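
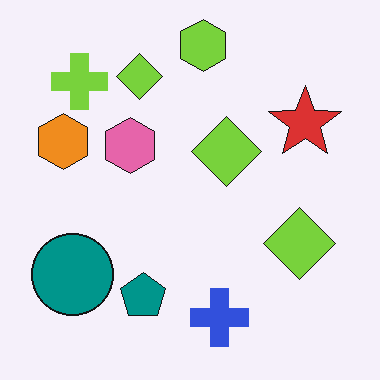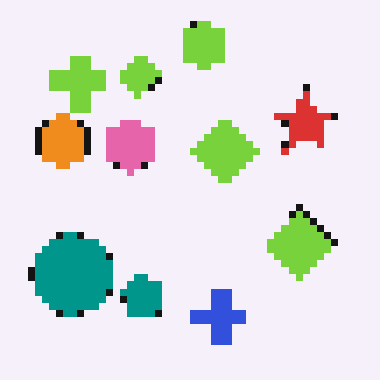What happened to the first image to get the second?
The image was pixelated into visible square blocks.

Shapes are reduced to large square blocks; fine edges and outlines are lost — a downscale-then-upscale (mosaic) effect.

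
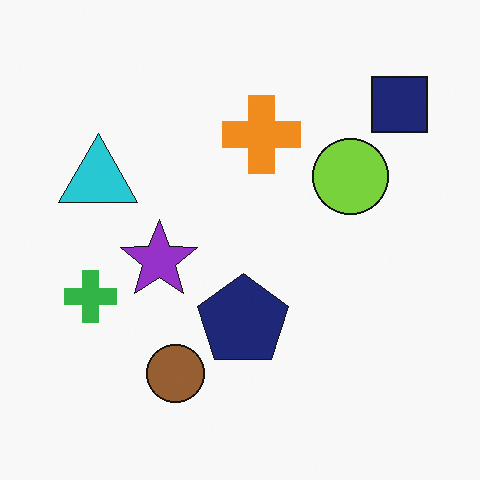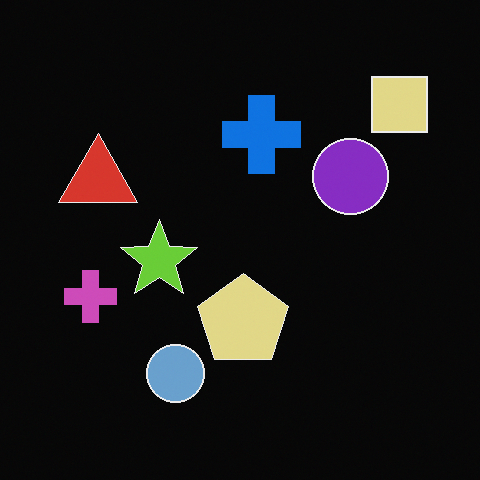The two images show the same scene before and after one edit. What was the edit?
The second image is the first color-inverted (negative).

The light background has become dark and every shape's color is its complement — a photographic negative.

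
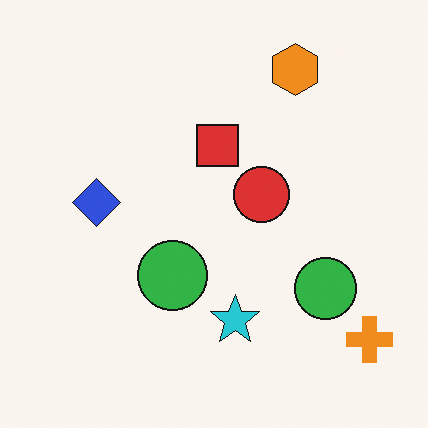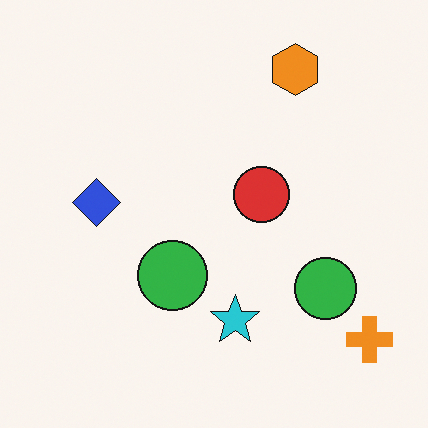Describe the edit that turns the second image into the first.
The transformation is: overlaid with an additional red square.

A red square appears in the first image that is absent from the second.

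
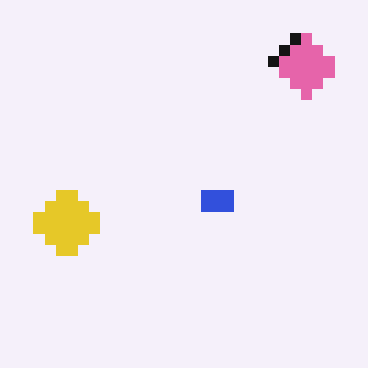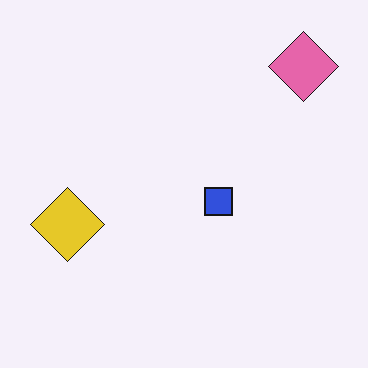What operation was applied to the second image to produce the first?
Heavily pixelated into large blocks.

Shapes are reduced to large square blocks; fine edges and outlines are lost — a downscale-then-upscale (mosaic) effect.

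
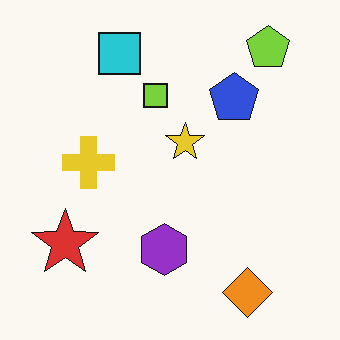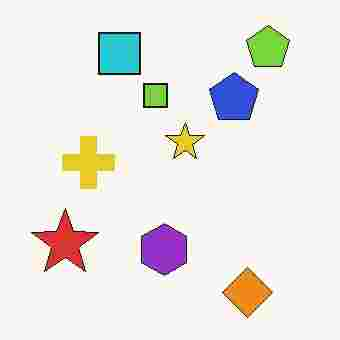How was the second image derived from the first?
The image was degraded with heavy JPEG compression.

Blocky 8×8 compression artifacts appear around shape edges and the flat background shows ringing — characteristic JPEG degradation.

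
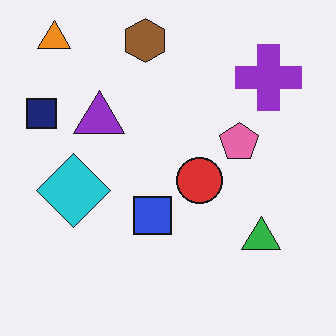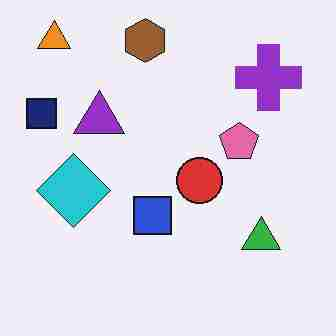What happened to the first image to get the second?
This is the original image heavily JPEG-compressed with obvious blocking artifacts.

Blocky 8×8 compression artifacts appear around shape edges and the flat background shows ringing — characteristic JPEG degradation.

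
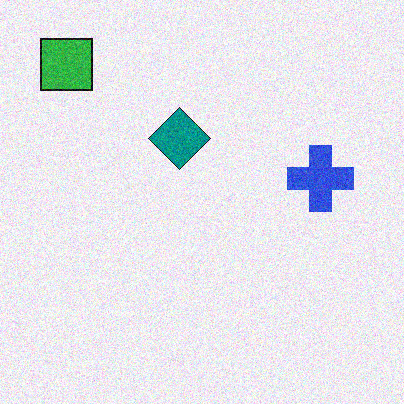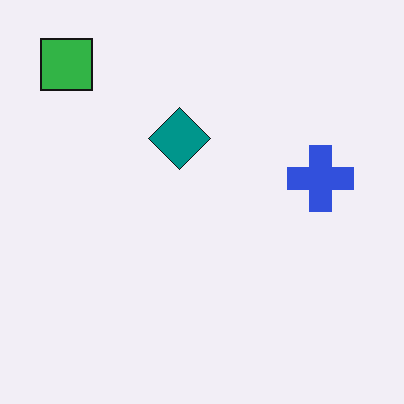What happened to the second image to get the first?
It was degraded with visible gaussian noise.

Random speckle covers the whole image, including the flat background.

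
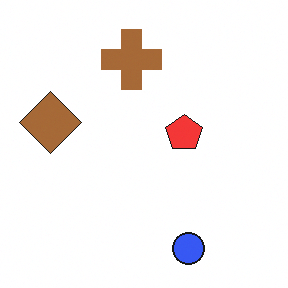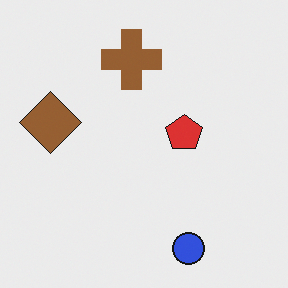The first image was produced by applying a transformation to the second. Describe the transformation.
The transformation is: brightened a little.

Every pixel — background and shapes alike — is uniformly brightened.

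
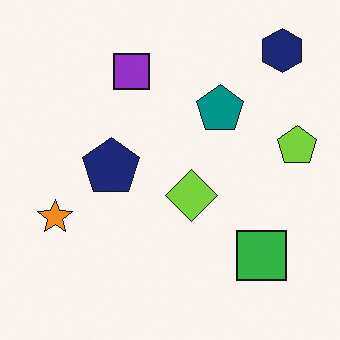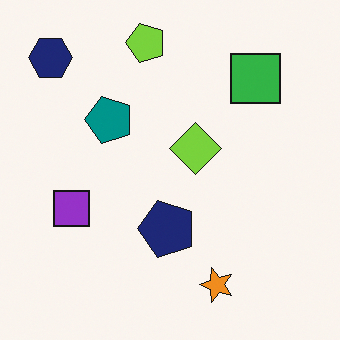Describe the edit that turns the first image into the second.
This is the original image rotated 90° counter-clockwise.

The navy hexagon sits in the top-right of the first image and the top-left of the second — consistent with a whole-image 90° counter-clockwise rotation.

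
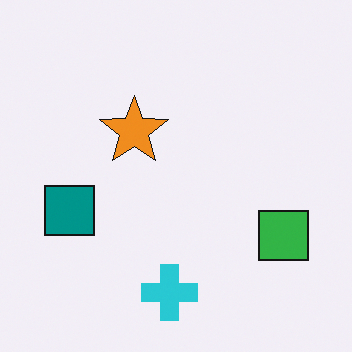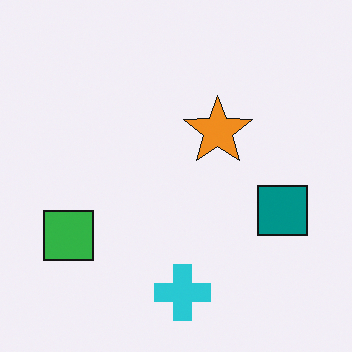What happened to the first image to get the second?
The second image is the first flipped horizontally (left ↔ right).

The green square is in the bottom-right of the first image and the bottom-left of the second — shapes on opposite sides of the vertical midline have swapped in a mirror flip.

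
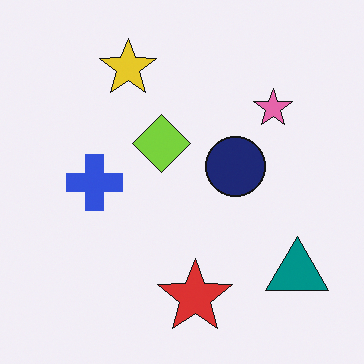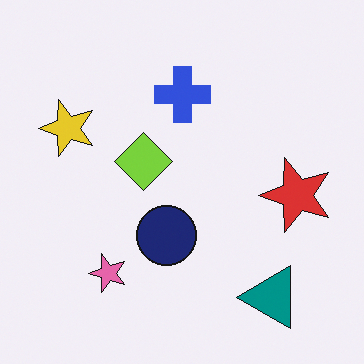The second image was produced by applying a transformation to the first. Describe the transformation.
The transformation is: transposed (reflected across the top-left ↔ bottom-right diagonal).

Shapes have swapped their row and column positions — what was in the top-right is now in the bottom-left — a diagonal reflection.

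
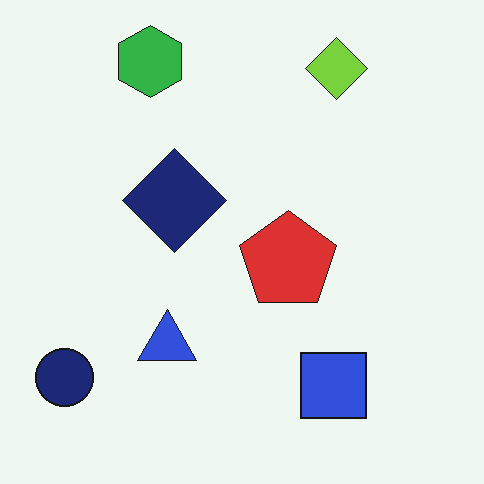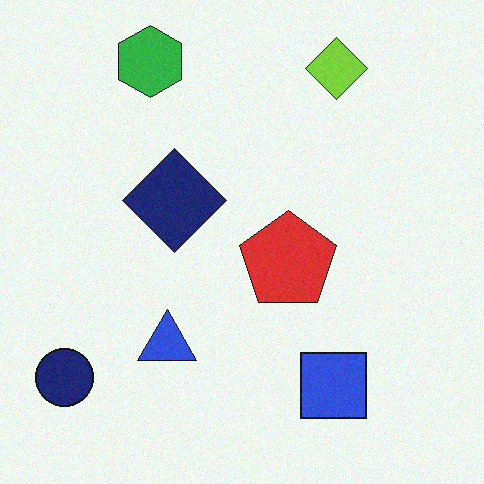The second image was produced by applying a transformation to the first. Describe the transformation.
This is the original image degraded with a light layer of grain.

Random speckle covers the whole image, including the flat background.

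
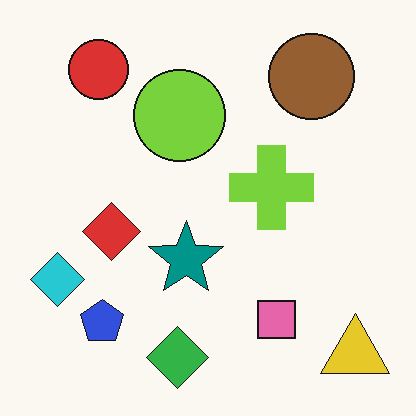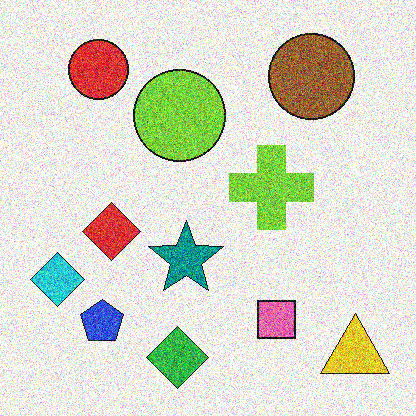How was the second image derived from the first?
Degraded with strong gaussian noise.

Random speckle covers the whole image, including the flat background.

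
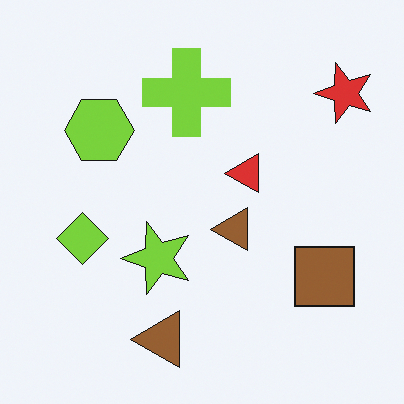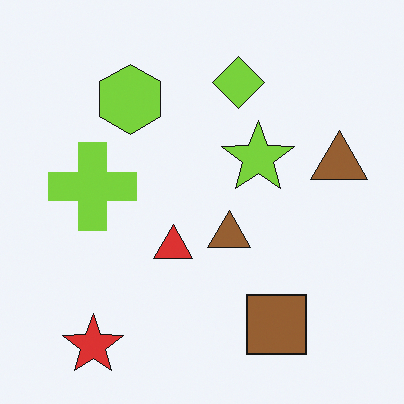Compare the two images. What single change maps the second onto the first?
The image was transposed (reflected across the top-left ↔ bottom-right diagonal).

Shapes have swapped their row and column positions — what was in the top-right is now in the bottom-left — a diagonal reflection.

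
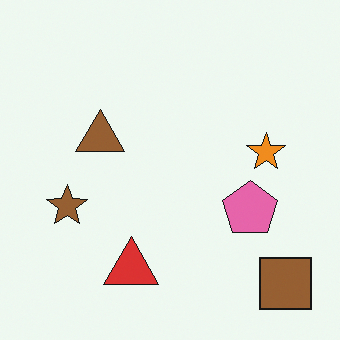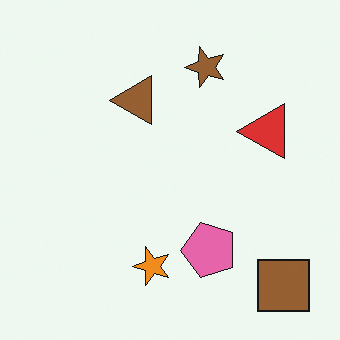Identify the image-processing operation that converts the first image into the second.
The image was transposed (reflected across the top-left ↔ bottom-right diagonal).

Shapes have swapped their row and column positions — what was in the top-right is now in the bottom-left — a diagonal reflection.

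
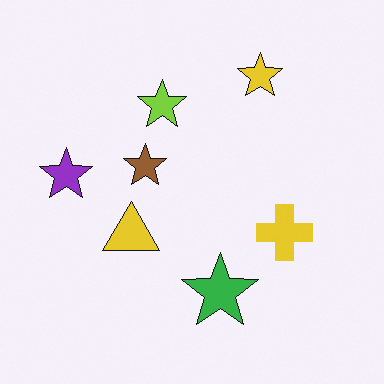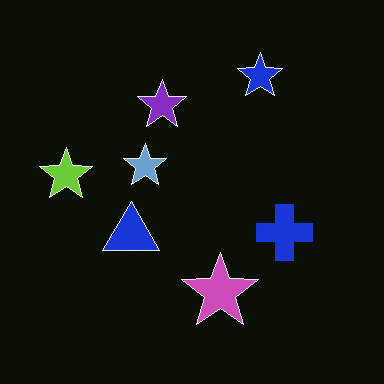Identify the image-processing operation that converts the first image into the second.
The image was color-inverted (negative).

The light background has become dark and every shape's color is its complement — a photographic negative.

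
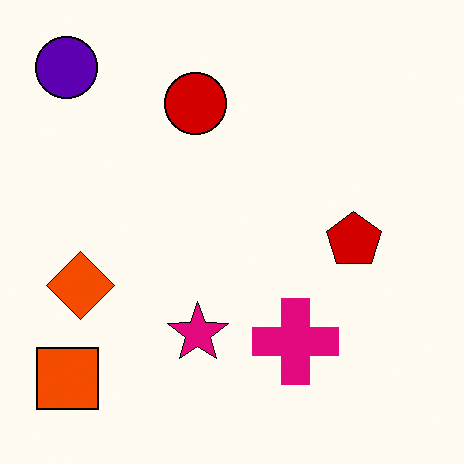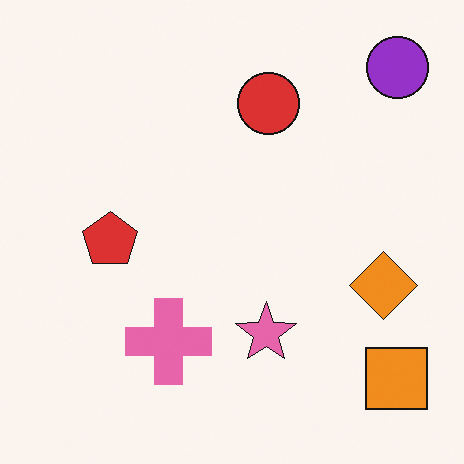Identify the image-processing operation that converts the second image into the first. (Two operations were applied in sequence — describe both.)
The transformation is: flipped horizontally (left ↔ right), then given much higher contrast.

The purple circle is in the top-right of the second image and the top-left of the first — shapes on opposite sides of the vertical midline have swapped in a mirror flip. Tones are pushed away from mid-grey across the whole image — a global contrast change.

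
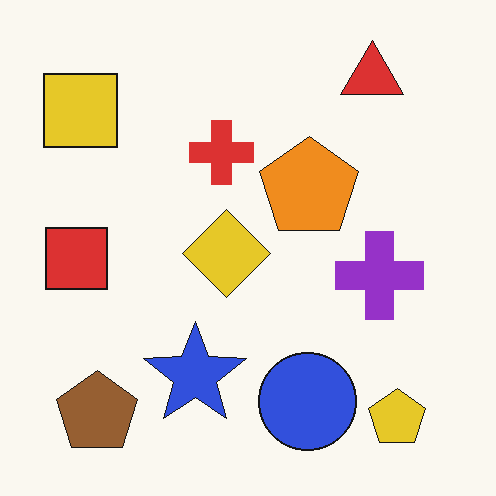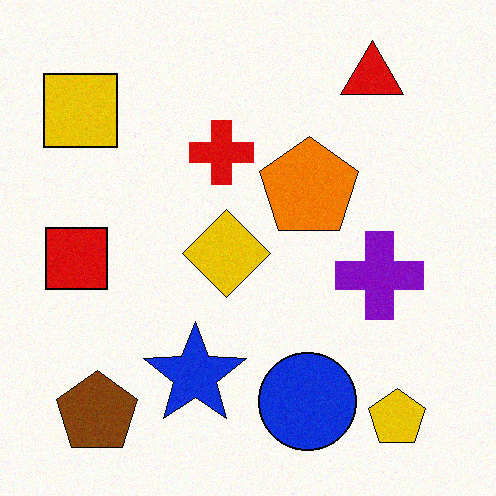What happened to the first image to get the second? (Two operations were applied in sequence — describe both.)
This is the original image given slightly increased contrast, then degraded with a light layer of grain.

Tones are pushed away from mid-grey across the whole image — a global contrast change. Random speckle covers the whole image, including the flat background.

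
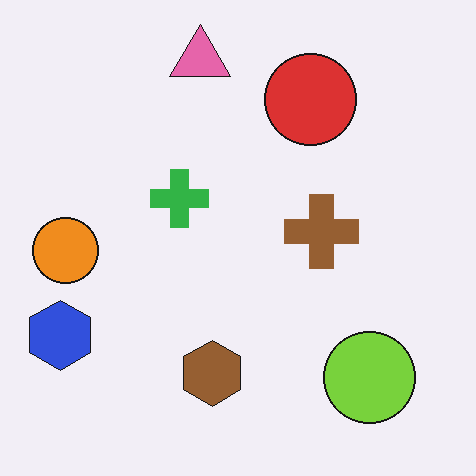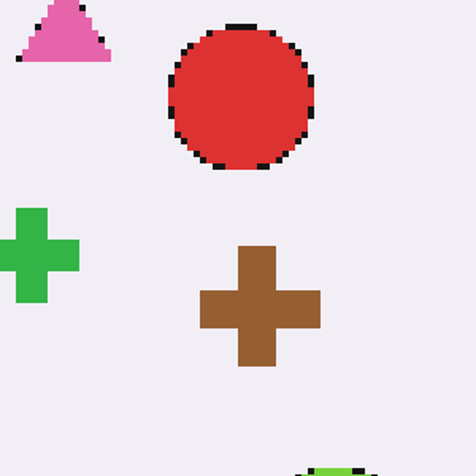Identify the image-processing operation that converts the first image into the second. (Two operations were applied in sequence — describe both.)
This is the original image mildly pixelated, then cropped slightly and scaled back up.

Shapes are reduced to large square blocks; fine edges and outlines are lost — a downscale-then-upscale (mosaic) effect. The visible shapes are larger and the field of view is narrower; shapes near the original edges may be partly or wholly outside the frame — a crop-and-rescale.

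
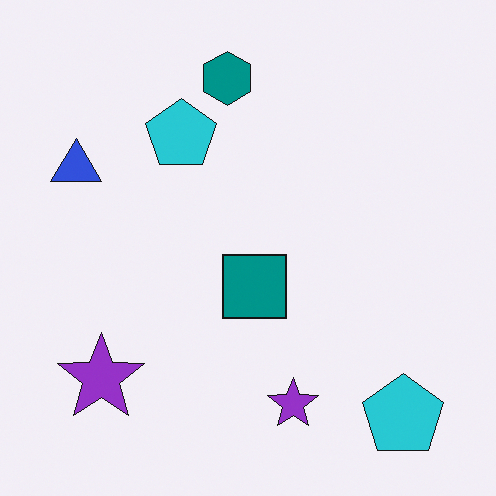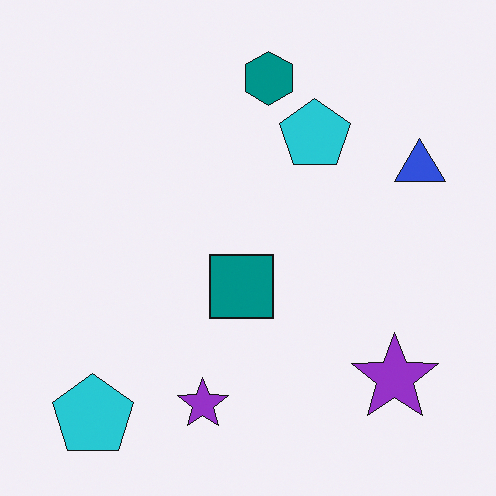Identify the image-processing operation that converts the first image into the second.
The transformation is: flipped horizontally (left ↔ right).

The blue triangle is in the left of the first image and the right of the second — shapes on opposite sides of the vertical midline have swapped in a mirror flip.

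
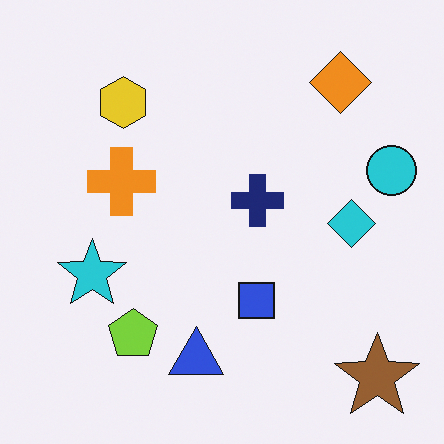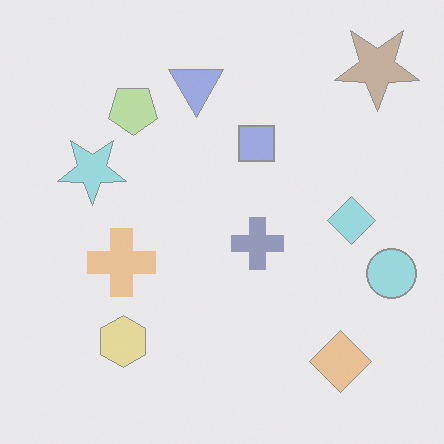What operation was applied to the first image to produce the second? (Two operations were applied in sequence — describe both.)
The image was flipped vertically (top ↔ bottom), then washed out (contrast reduced).

The brown star is in the bottom-right of the first image and the top-right of the second — shapes on opposite sides of the horizontal midline have swapped in a mirror flip. Tones are pushed toward mid-grey across the whole image — a global contrast change.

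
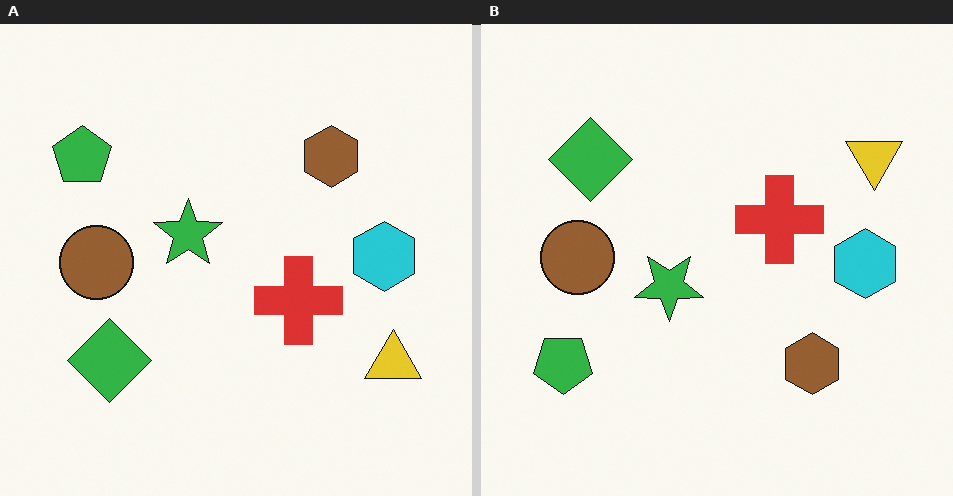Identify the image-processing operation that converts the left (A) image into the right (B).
The image was flipped vertically (top ↔ bottom).

The brown hexagon is in the top-right of the left (A) image and the bottom-right of the right (B) — shapes on opposite sides of the horizontal midline have swapped in a mirror flip.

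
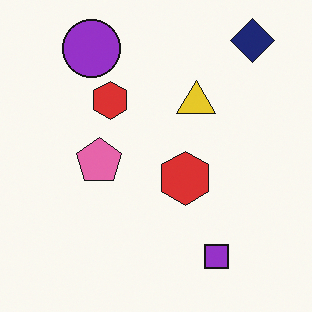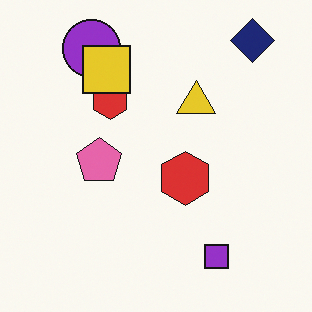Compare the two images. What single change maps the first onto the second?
This is the original image overlaid with an additional yellow square.

A yellow square appears in the second image that is absent from the first.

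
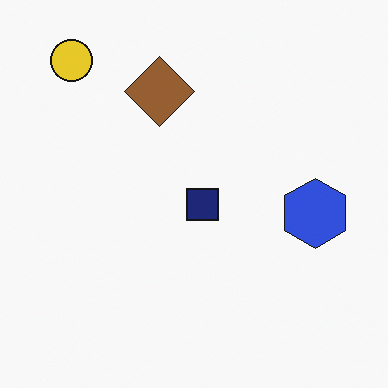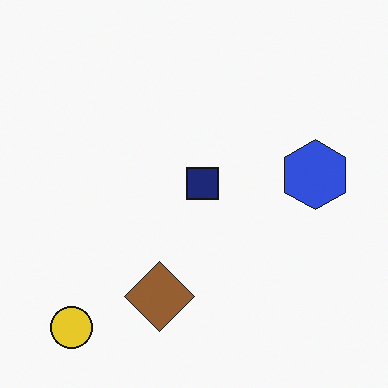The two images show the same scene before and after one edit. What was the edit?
The image was flipped vertically (top ↔ bottom).

The yellow circle is in the top-left of the first image and the bottom-left of the second — shapes on opposite sides of the horizontal midline have swapped in a mirror flip.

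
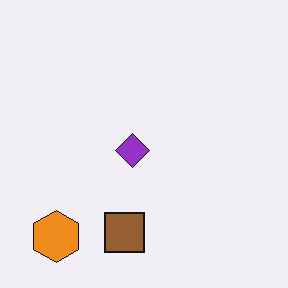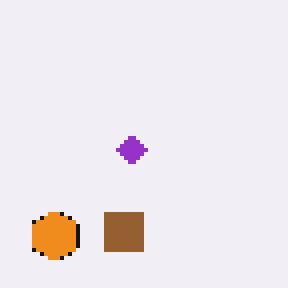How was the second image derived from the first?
This is the original image lightly pixelated (a mild mosaic effect).

Shapes are reduced to large square blocks; fine edges and outlines are lost — a downscale-then-upscale (mosaic) effect.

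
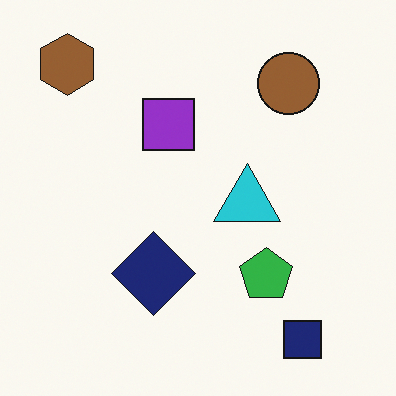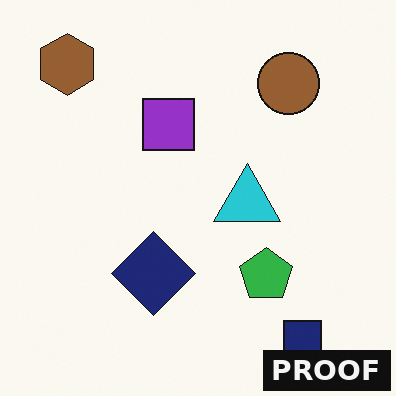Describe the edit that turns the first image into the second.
The second image is the first watermarked with the text "PROOF" in the lower-right corner.

A dark label reading "PROOF" appears in the lower-right corner.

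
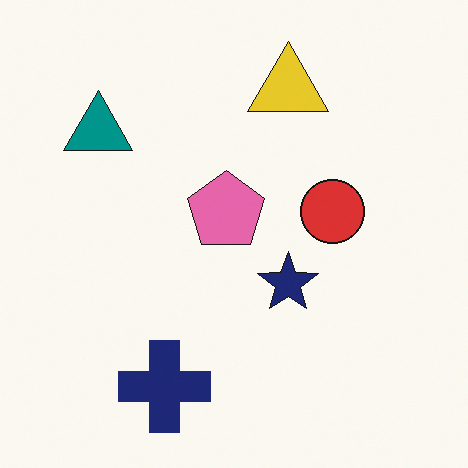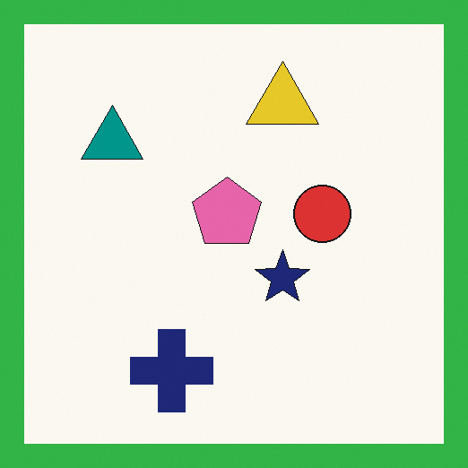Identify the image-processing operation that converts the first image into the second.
The image was framed with a green border.

A solid green frame runs around the edge of the second image, with the content slightly shrunk inside it.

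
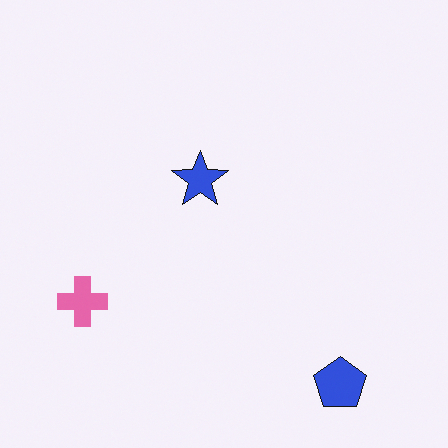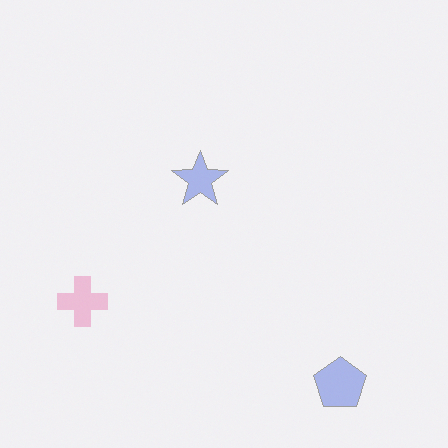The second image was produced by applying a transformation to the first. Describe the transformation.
It was washed out (contrast reduced).

Tones are pushed toward mid-grey across the whole image — a global contrast change.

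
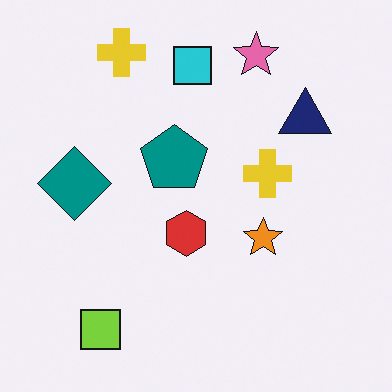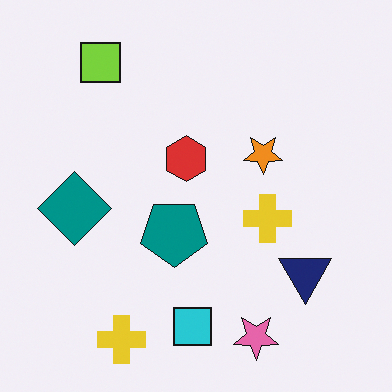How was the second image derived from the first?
This is the original image flipped vertically (top ↔ bottom).

The pink star is in the top of the first image and the bottom of the second — shapes on opposite sides of the horizontal midline have swapped in a mirror flip.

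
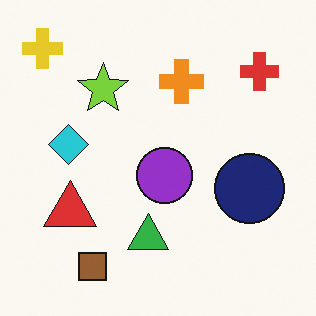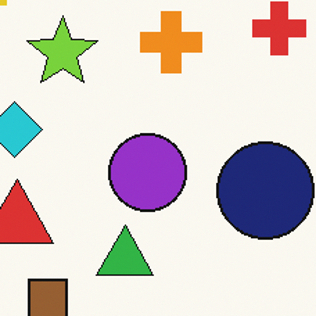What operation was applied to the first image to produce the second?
It was cropped to a modestly smaller region and rescaled.

The visible shapes are larger and the field of view is narrower; shapes near the original edges may be partly or wholly outside the frame — a crop-and-rescale.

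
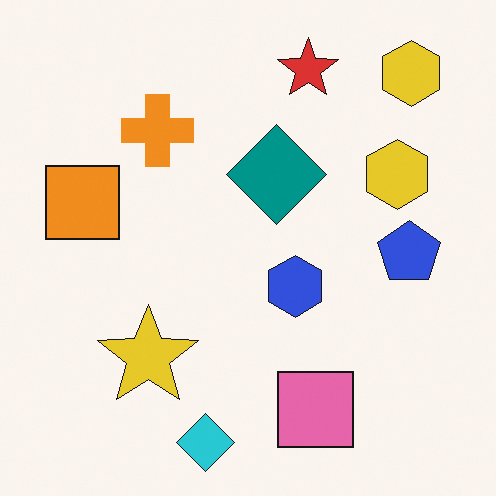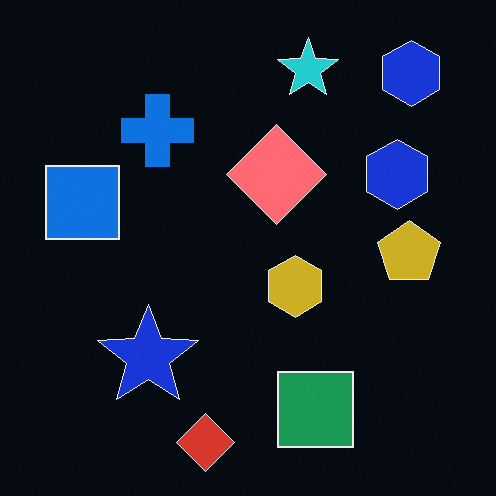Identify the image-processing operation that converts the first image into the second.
The image was color-inverted (negative).

The light background has become dark and every shape's color is its complement — a photographic negative.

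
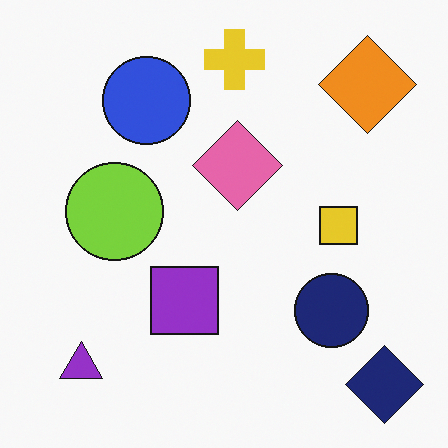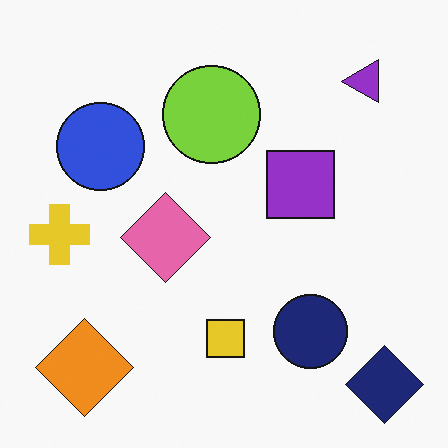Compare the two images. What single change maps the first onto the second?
It was transposed (reflected across the top-left ↔ bottom-right diagonal).

Shapes have swapped their row and column positions — what was in the top-right is now in the bottom-left — a diagonal reflection.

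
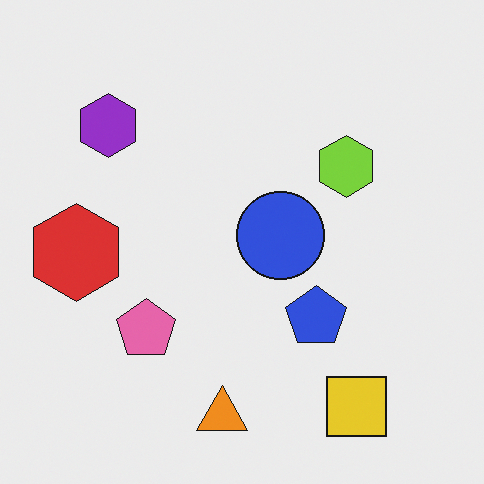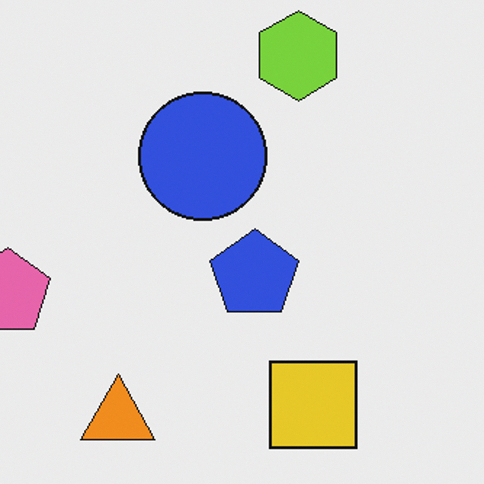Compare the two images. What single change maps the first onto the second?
Cropped slightly and scaled back up.

The visible shapes are larger and the field of view is narrower; shapes near the original edges may be partly or wholly outside the frame — a crop-and-rescale.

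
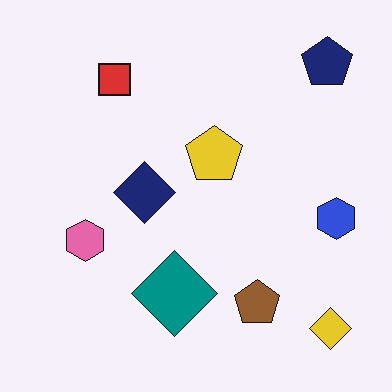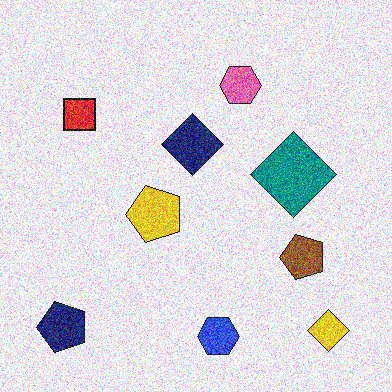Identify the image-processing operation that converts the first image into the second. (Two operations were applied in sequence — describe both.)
It was degraded with a thick layer of grain, then transposed (reflected across the top-left ↔ bottom-right diagonal).

Random speckle covers the whole image, including the flat background. Shapes have swapped their row and column positions — what was in the top-right is now in the bottom-left — a diagonal reflection.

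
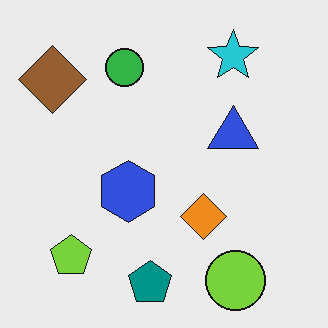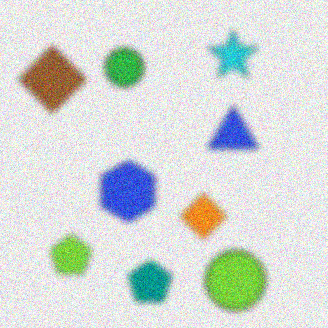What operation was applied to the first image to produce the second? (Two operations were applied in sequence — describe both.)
The second image is the first noticeably gaussian-blurred, then degraded with moderate additive noise.

Shape edges and outlines are uniformly softened across the whole image. Random speckle covers the whole image, including the flat background.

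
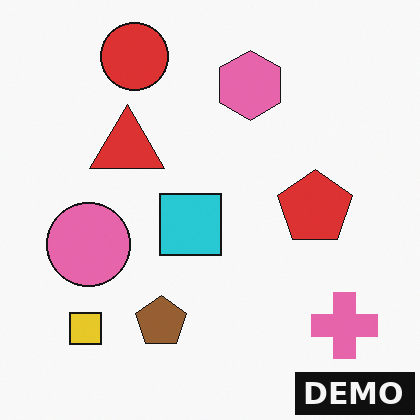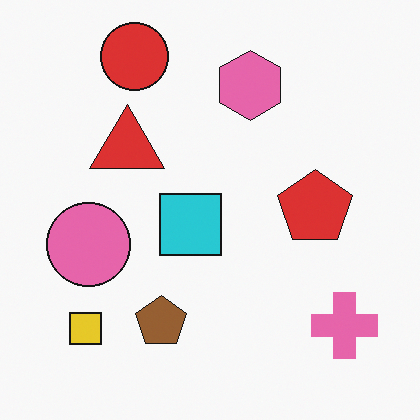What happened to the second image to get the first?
The image was watermarked with the text "DEMO" in the lower-right corner.

A dark label reading "DEMO" appears in the lower-right corner.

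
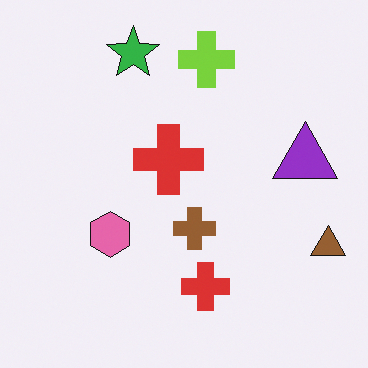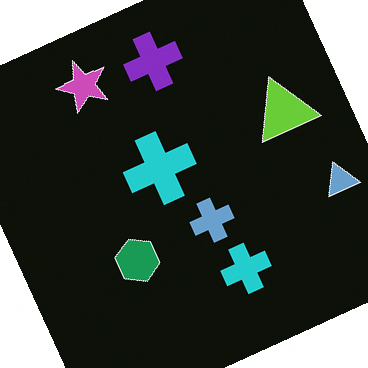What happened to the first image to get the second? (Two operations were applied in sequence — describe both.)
This is the original image rotated counter-clockwise by a clearly visible amount, then color-inverted (negative).

Every shape is tilted by the same angle and the image corners show triangular fill wedges — a whole-image rotation by a non-right angle. The light background has become dark and every shape's color is its complement — a photographic negative.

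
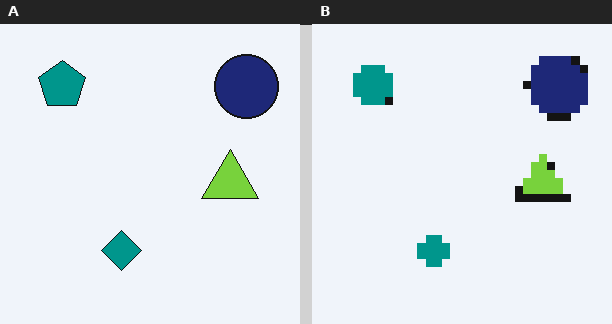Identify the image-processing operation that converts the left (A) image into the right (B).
It was moderately pixelated.

Shapes are reduced to large square blocks; fine edges and outlines are lost — a downscale-then-upscale (mosaic) effect.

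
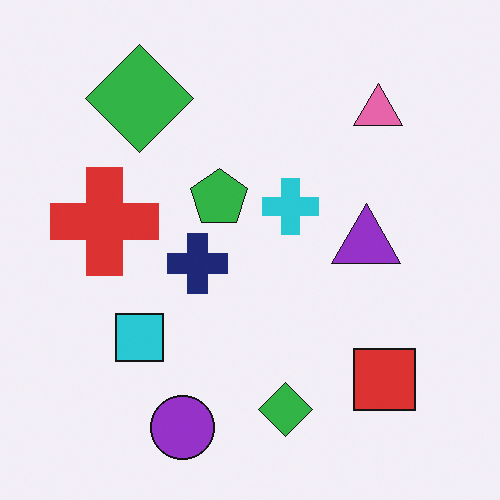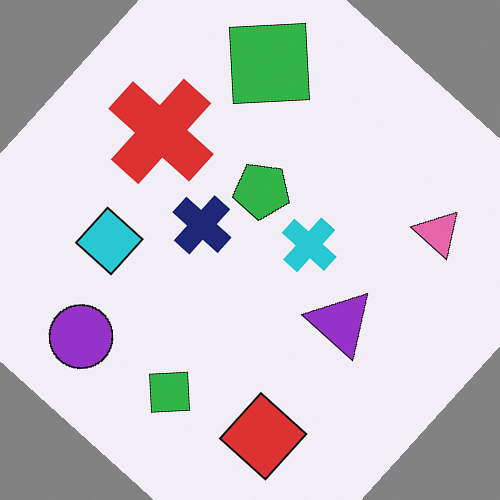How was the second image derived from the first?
The transformation is: rotated clockwise by a large amount — several tens of degrees.

Every shape is tilted by the same angle and the image corners show triangular fill wedges — a whole-image rotation by a non-right angle.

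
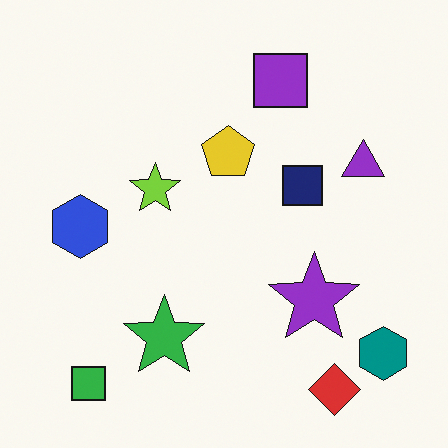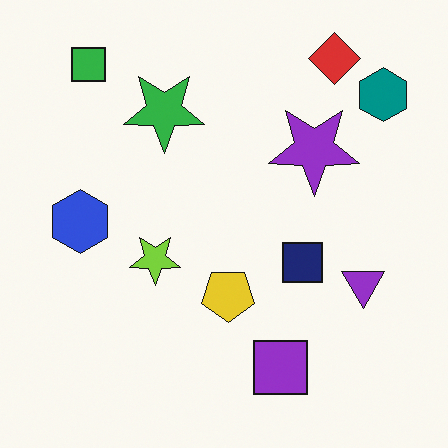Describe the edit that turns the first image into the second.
This is the original image flipped vertically (top ↔ bottom).

The red diamond is in the bottom-right of the first image and the top-right of the second — shapes on opposite sides of the horizontal midline have swapped in a mirror flip.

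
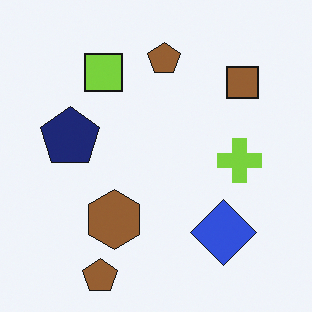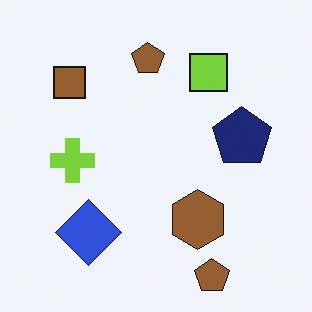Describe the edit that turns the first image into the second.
The image was flipped horizontally (left ↔ right).

The navy pentagon is in the left of the first image and the right of the second — shapes on opposite sides of the vertical midline have swapped in a mirror flip.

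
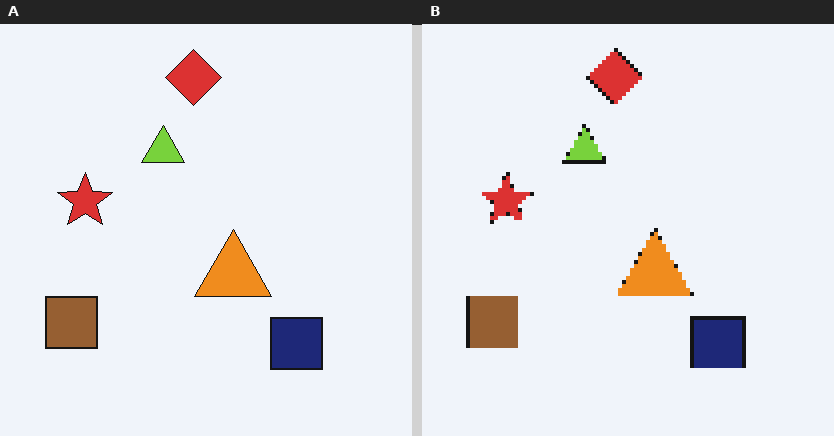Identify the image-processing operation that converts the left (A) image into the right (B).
It was lightly pixelated (a mild mosaic effect).

Shapes are reduced to large square blocks; fine edges and outlines are lost — a downscale-then-upscale (mosaic) effect.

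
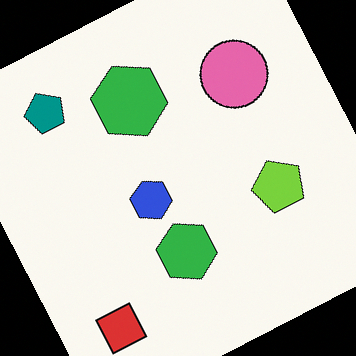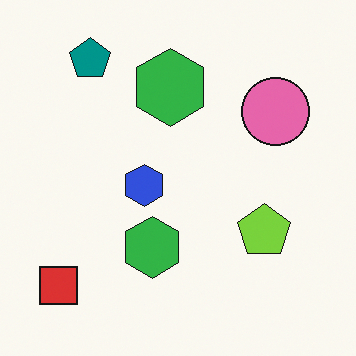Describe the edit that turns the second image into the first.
The transformation is: rotated counter-clockwise by a clearly visible amount.

Every shape is tilted by the same angle and the image corners show triangular fill wedges — a whole-image rotation by a non-right angle.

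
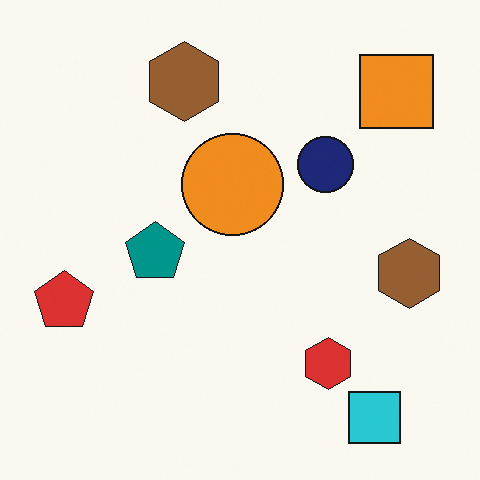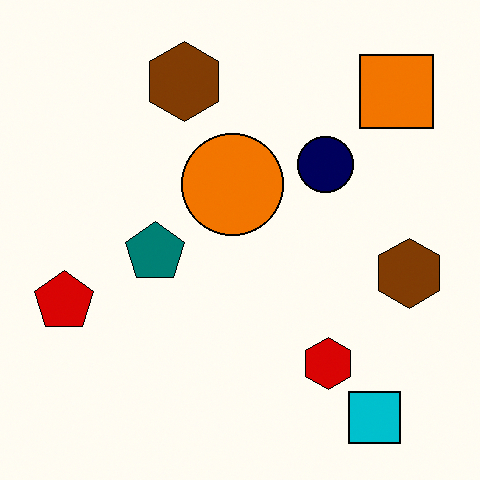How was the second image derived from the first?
It was given slightly increased contrast.

Tones are pushed away from mid-grey across the whole image — a global contrast change.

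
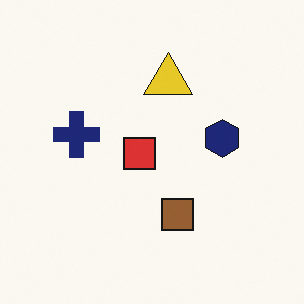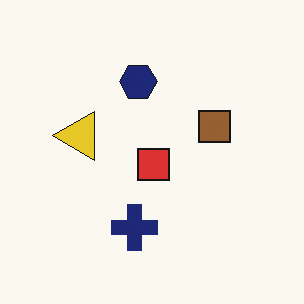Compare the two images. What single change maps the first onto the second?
The image was rotated 90° counter-clockwise.

The navy cross sits in the left of the first image and the bottom of the second — consistent with a whole-image 90° counter-clockwise rotation.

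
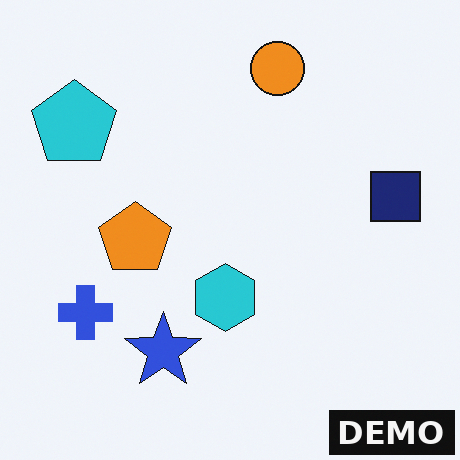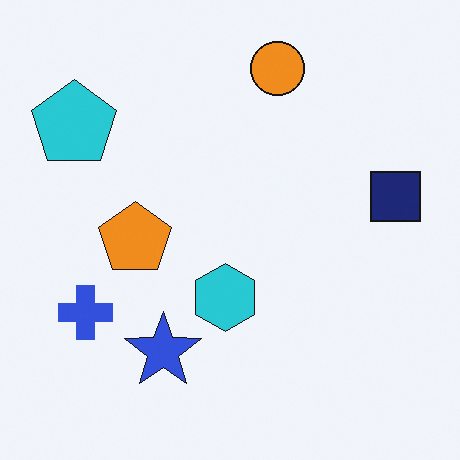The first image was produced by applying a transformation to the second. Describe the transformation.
Watermarked with the text "DEMO" in the lower-right corner.

A dark label reading "DEMO" appears in the lower-right corner.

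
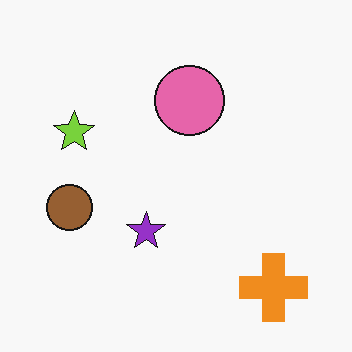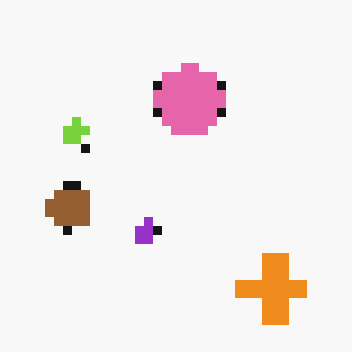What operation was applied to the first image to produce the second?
The second image is the first coarsely pixelated.

Shapes are reduced to large square blocks; fine edges and outlines are lost — a downscale-then-upscale (mosaic) effect.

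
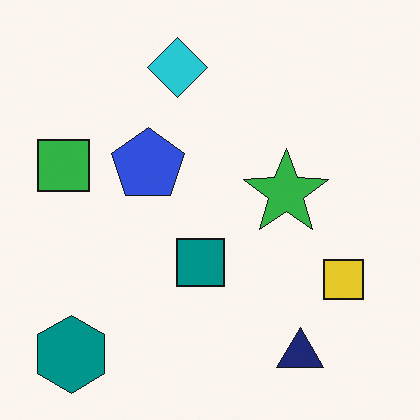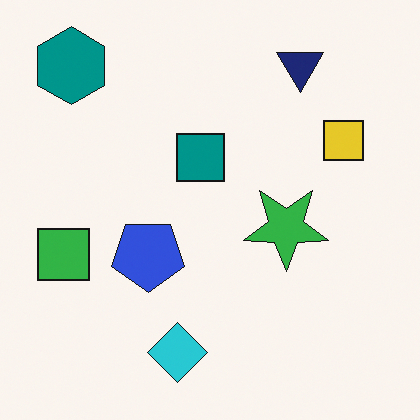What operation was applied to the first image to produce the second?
Flipped vertically (top ↔ bottom).

The navy triangle is in the bottom-right of the first image and the top-right of the second — shapes on opposite sides of the horizontal midline have swapped in a mirror flip.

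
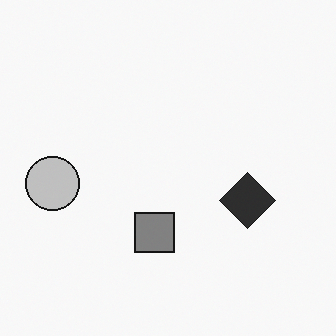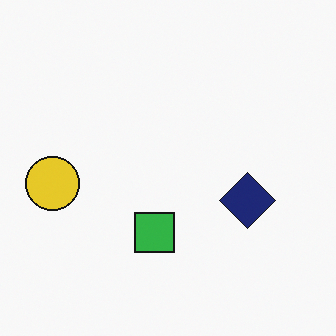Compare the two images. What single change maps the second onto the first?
The image was converted to grayscale.

All color is removed — every shape is now a shade of grey.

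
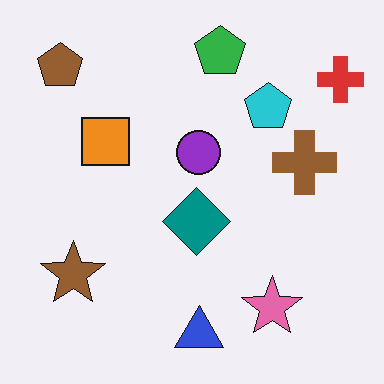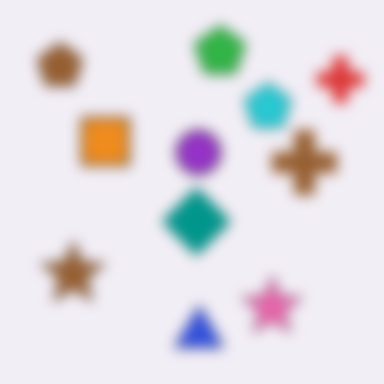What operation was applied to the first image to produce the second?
The image was strongly gaussian-blurred.

Shape edges and outlines are uniformly softened across the whole image.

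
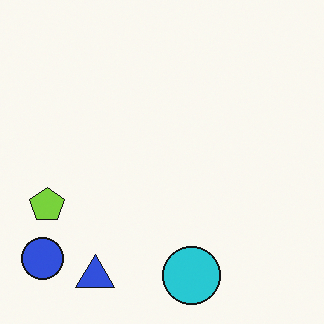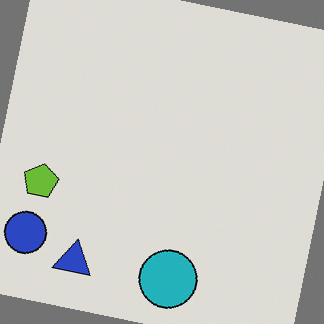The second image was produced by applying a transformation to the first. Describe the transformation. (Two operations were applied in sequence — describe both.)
It was rotated clockwise by a few degrees, then slightly darkened.

Every shape is tilted by the same angle and the image corners show triangular fill wedges — a whole-image rotation by a non-right angle. Every pixel — background and shapes alike — is uniformly darkened.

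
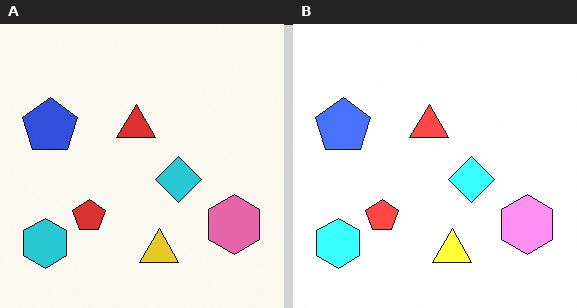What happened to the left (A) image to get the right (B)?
Brightened a lot.

Every pixel — background and shapes alike — is uniformly brightened.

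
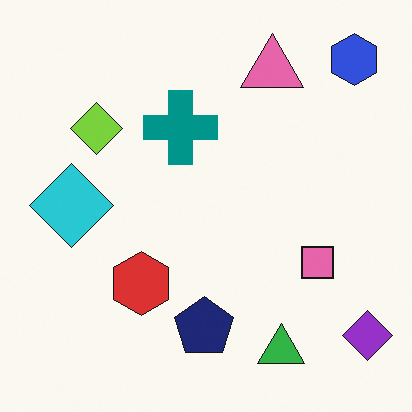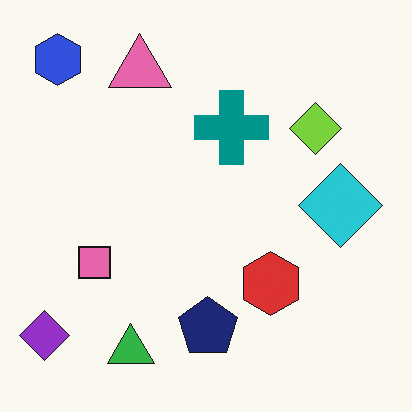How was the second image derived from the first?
It was flipped horizontally (left ↔ right).

The purple diamond is in the bottom-right of the first image and the bottom-left of the second — shapes on opposite sides of the vertical midline have swapped in a mirror flip.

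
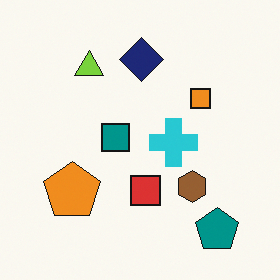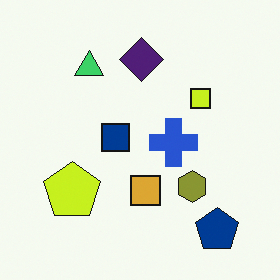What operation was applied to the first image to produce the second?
The second image is the first hue-shifted by a small amount.

Every shape's color has rotated by the same amount around the hue wheel — a uniform hue shift.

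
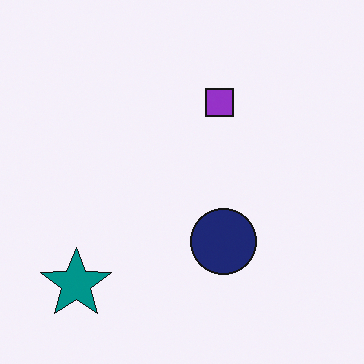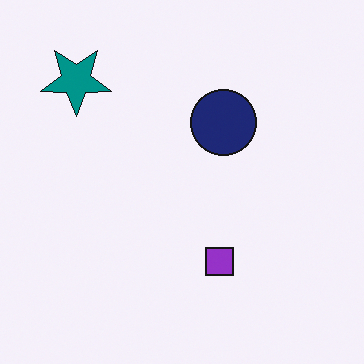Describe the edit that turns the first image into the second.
The second image is the first flipped vertically (top ↔ bottom).

The teal star is in the bottom-left of the first image and the top-left of the second — shapes on opposite sides of the horizontal midline have swapped in a mirror flip.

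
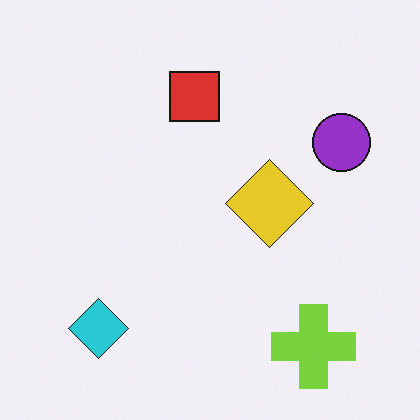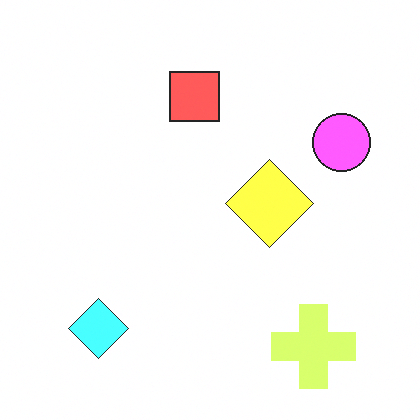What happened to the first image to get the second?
The second image is the first noticeably brightened.

Every pixel — background and shapes alike — is uniformly brightened.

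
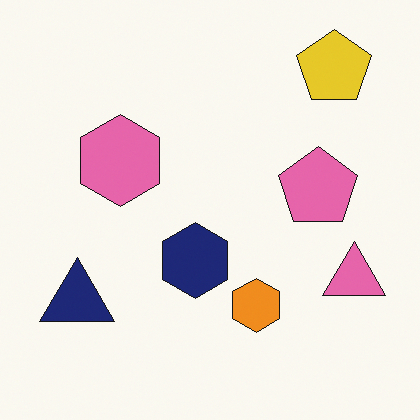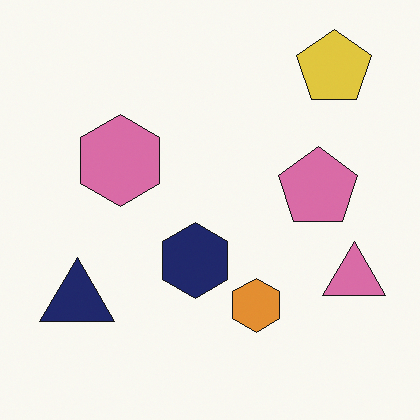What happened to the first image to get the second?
The image was slightly desaturated.

All colors are more muted and greyish — a global saturation change.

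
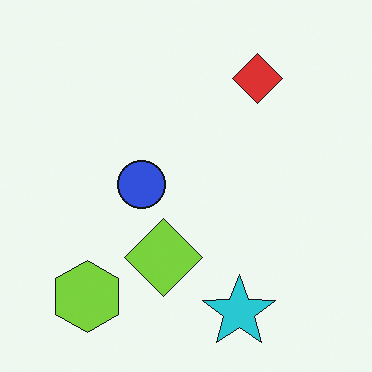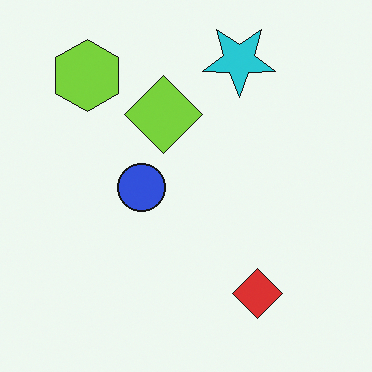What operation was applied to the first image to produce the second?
The image was flipped vertically (top ↔ bottom).

The cyan star is in the bottom of the first image and the top of the second — shapes on opposite sides of the horizontal midline have swapped in a mirror flip.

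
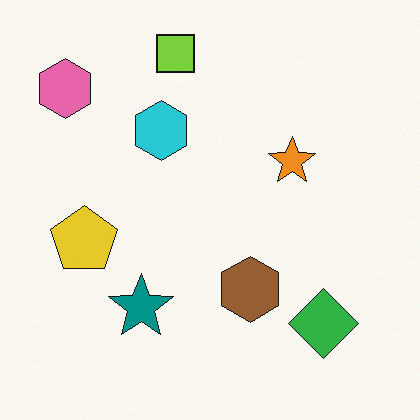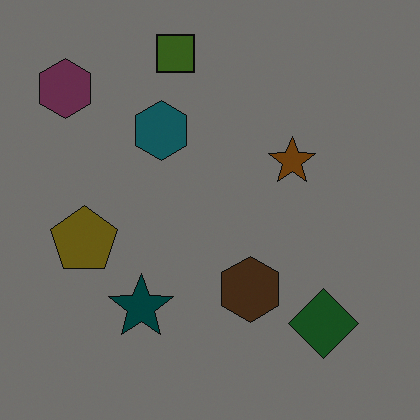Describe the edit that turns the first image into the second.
This is the original image substantially darkened.

Every pixel — background and shapes alike — is uniformly darkened.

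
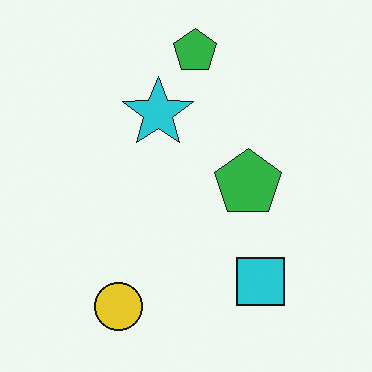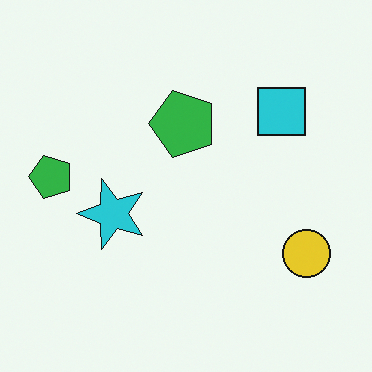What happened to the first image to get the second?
This is the original image rotated 90° counter-clockwise.

The yellow circle sits in the bottom-left of the first image and the bottom-right of the second — consistent with a whole-image 90° counter-clockwise rotation.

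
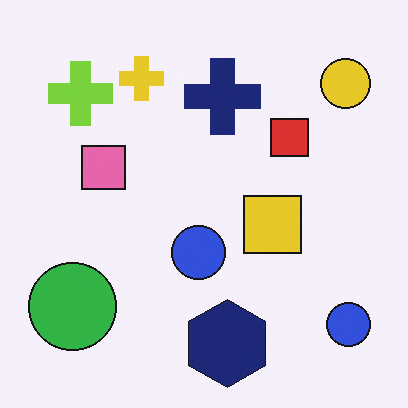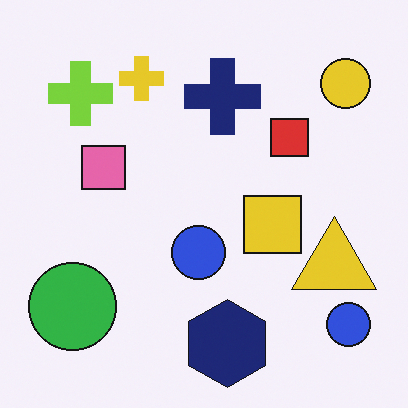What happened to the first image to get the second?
The image was overlaid with an additional yellow triangle.

A yellow triangle appears in the second image that is absent from the first.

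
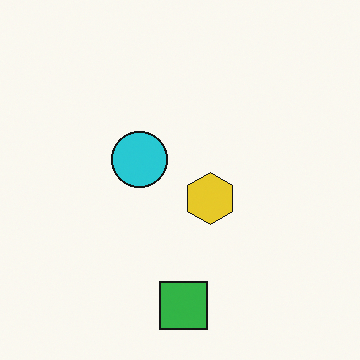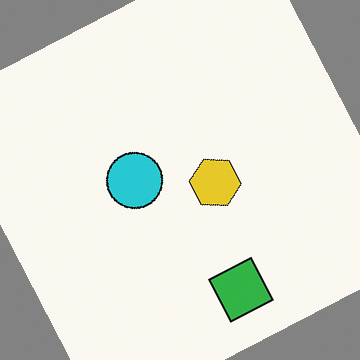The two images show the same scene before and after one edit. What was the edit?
This is the original image rotated counter-clockwise by a moderate amount.

Every shape is tilted by the same angle and the image corners show triangular fill wedges — a whole-image rotation by a non-right angle.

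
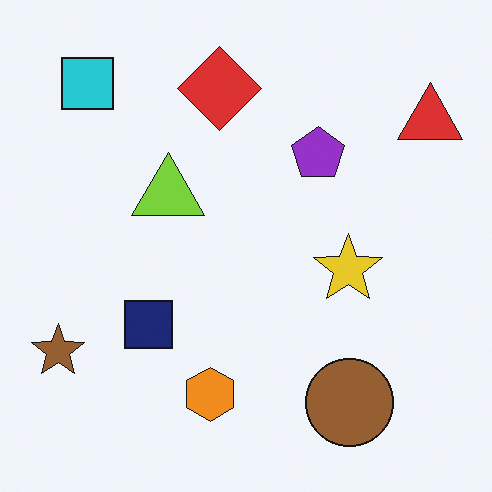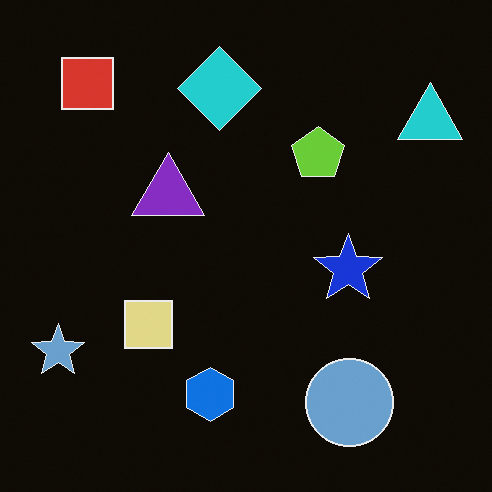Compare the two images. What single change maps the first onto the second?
The transformation is: color-inverted (negative).

The light background has become dark and every shape's color is its complement — a photographic negative.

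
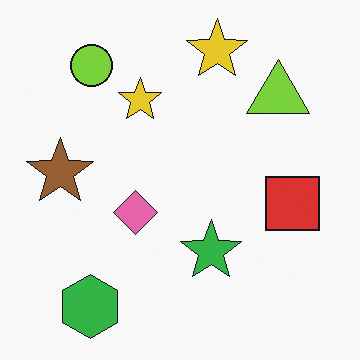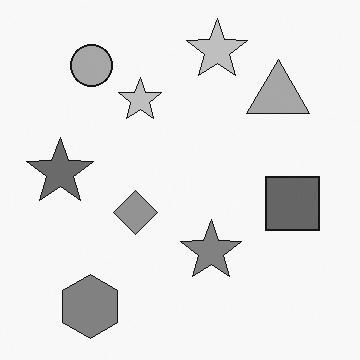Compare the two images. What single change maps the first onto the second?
The transformation is: converted to grayscale.

All color is removed — every shape is now a shade of grey.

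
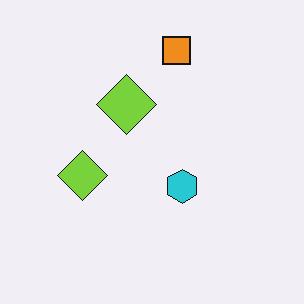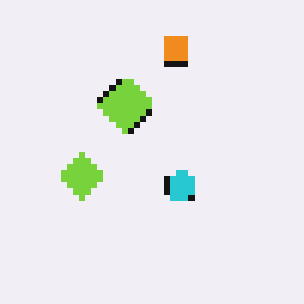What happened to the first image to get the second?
Pixelated into visible square blocks.

Shapes are reduced to large square blocks; fine edges and outlines are lost — a downscale-then-upscale (mosaic) effect.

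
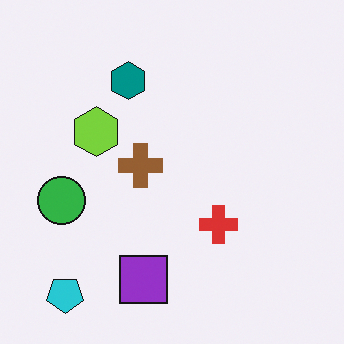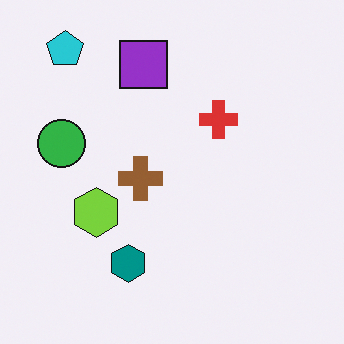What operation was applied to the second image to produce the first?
The first image is the second flipped vertically (top ↔ bottom).

The cyan pentagon is in the top-left of the second image and the bottom-left of the first — shapes on opposite sides of the horizontal midline have swapped in a mirror flip.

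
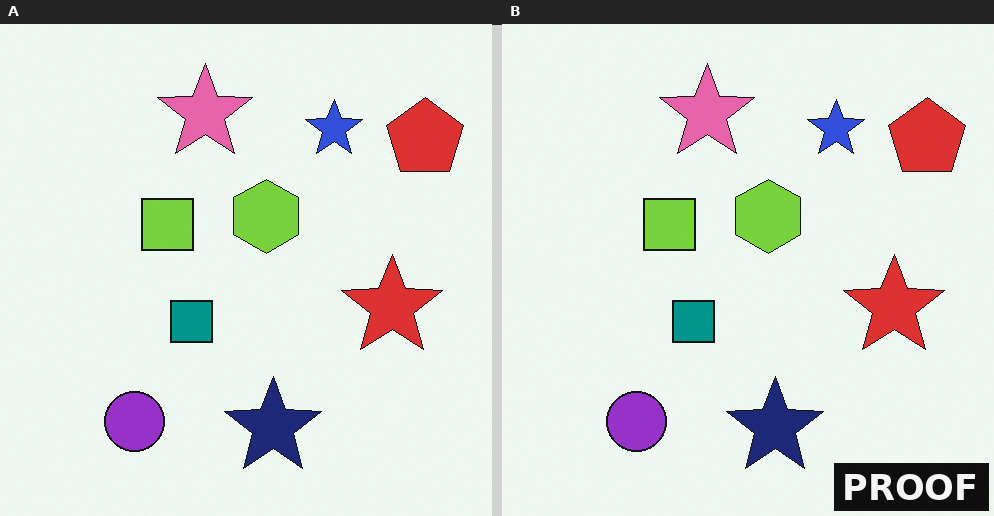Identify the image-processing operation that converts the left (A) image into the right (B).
The image was watermarked with the text "PROOF" in the lower-right corner.

A dark label reading "PROOF" appears in the lower-right corner.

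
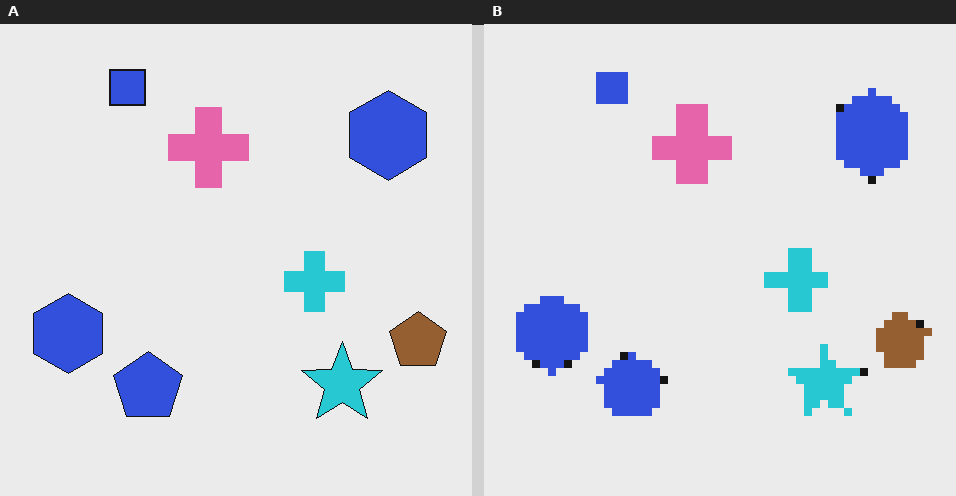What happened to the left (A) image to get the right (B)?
It was moderately pixelated.

Shapes are reduced to large square blocks; fine edges and outlines are lost — a downscale-then-upscale (mosaic) effect.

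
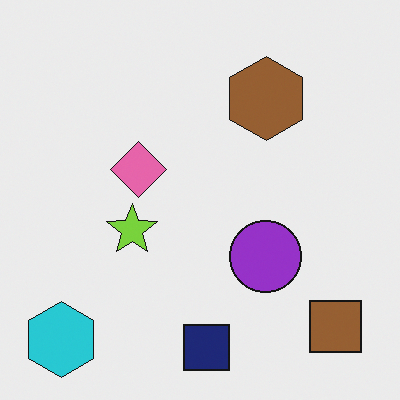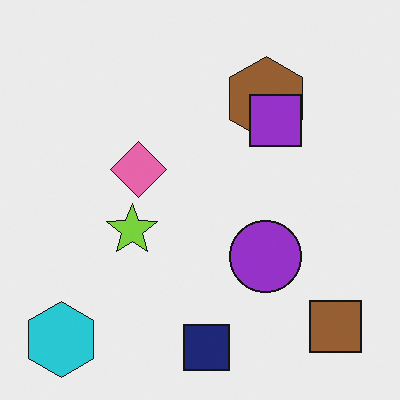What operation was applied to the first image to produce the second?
Overlaid with an additional purple square.

A purple square appears in the second image that is absent from the first.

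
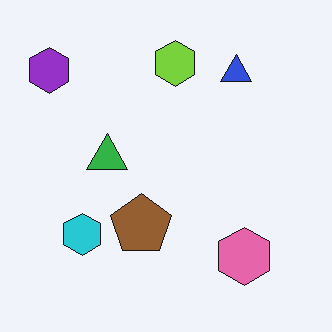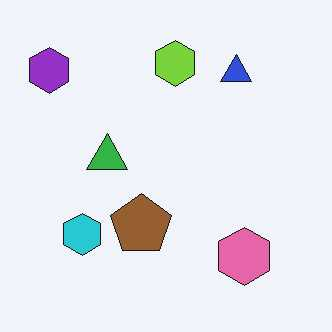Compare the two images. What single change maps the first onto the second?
It was given moderate JPEG compression.

Blocky 8×8 compression artifacts appear around shape edges and the flat background shows ringing — characteristic JPEG degradation.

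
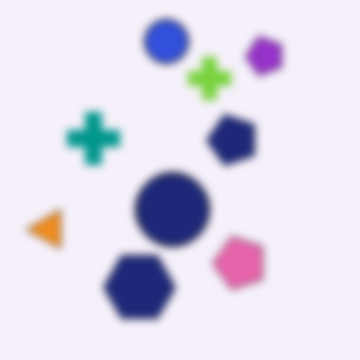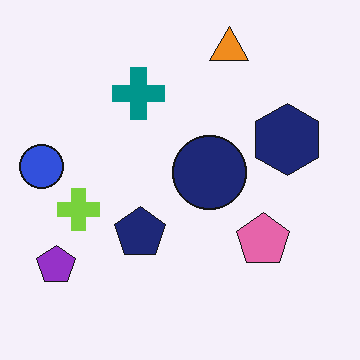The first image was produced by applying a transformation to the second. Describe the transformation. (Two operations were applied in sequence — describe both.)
The first image is the second noticeably gaussian-blurred, then transposed (reflected across the top-left ↔ bottom-right diagonal).

Shape edges and outlines are uniformly softened across the whole image. Shapes have swapped their row and column positions — what was in the top-right is now in the bottom-left — a diagonal reflection.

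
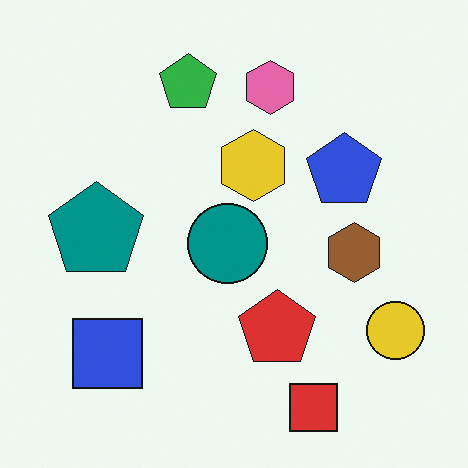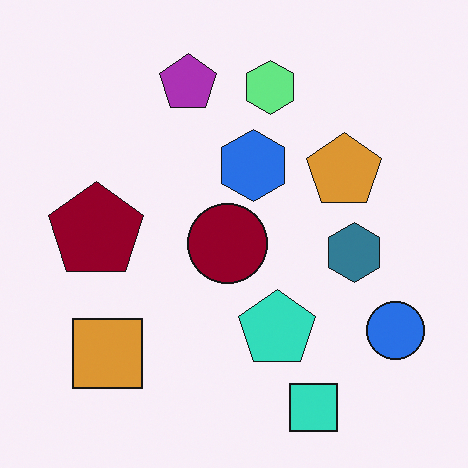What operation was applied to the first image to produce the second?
This is the original image hue-shifted through roughly half the color wheel.

Every shape's color has rotated by the same amount around the hue wheel — a uniform hue shift.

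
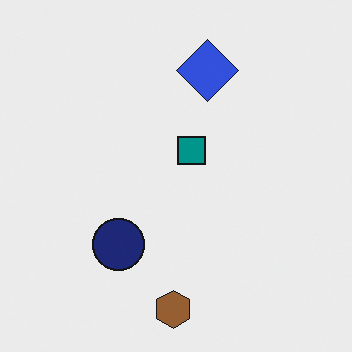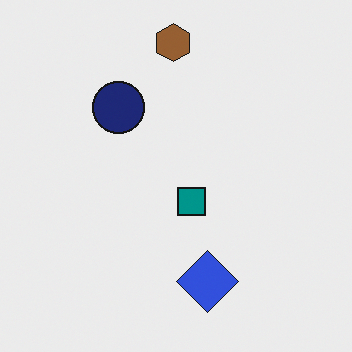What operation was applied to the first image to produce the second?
The transformation is: flipped vertically (top ↔ bottom).

The brown hexagon is in the bottom of the first image and the top of the second — shapes on opposite sides of the horizontal midline have swapped in a mirror flip.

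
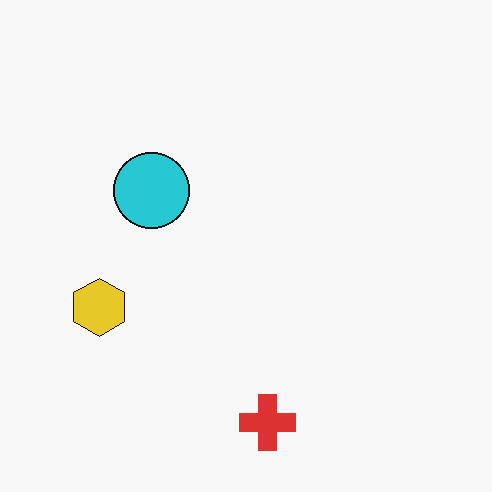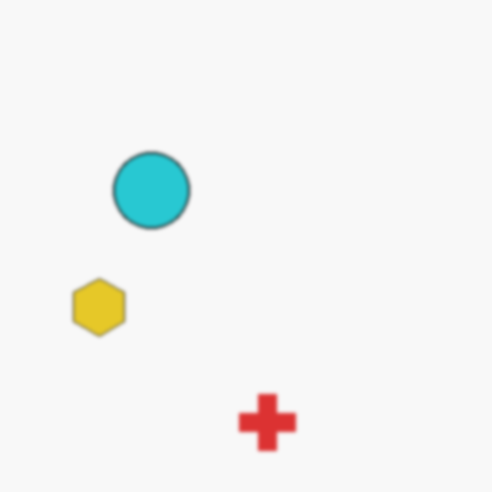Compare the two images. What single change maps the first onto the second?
It was lightly blurred.

Shape edges and outlines are uniformly softened across the whole image.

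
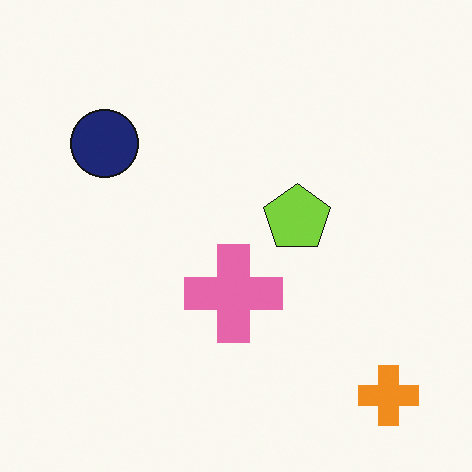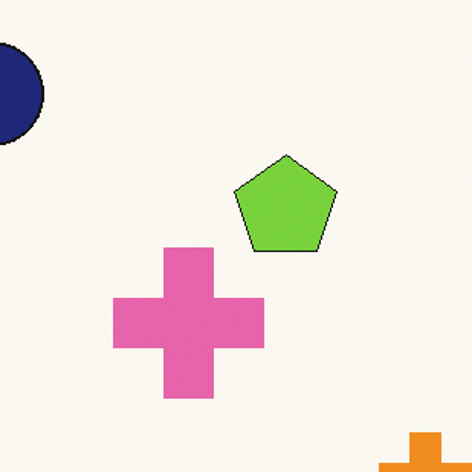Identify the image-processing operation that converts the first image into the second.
Cropped to a modestly smaller region and rescaled.

The visible shapes are larger and the field of view is narrower; shapes near the original edges may be partly or wholly outside the frame — a crop-and-rescale.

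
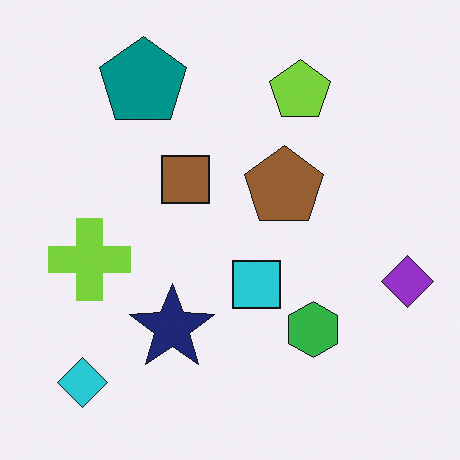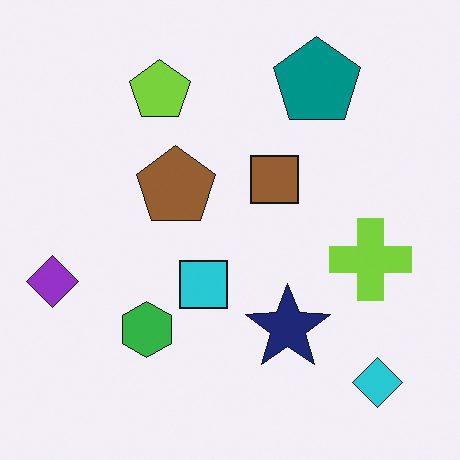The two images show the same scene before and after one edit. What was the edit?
This is the original image flipped horizontally (left ↔ right).

The purple diamond is in the right of the first image and the left of the second — shapes on opposite sides of the vertical midline have swapped in a mirror flip.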